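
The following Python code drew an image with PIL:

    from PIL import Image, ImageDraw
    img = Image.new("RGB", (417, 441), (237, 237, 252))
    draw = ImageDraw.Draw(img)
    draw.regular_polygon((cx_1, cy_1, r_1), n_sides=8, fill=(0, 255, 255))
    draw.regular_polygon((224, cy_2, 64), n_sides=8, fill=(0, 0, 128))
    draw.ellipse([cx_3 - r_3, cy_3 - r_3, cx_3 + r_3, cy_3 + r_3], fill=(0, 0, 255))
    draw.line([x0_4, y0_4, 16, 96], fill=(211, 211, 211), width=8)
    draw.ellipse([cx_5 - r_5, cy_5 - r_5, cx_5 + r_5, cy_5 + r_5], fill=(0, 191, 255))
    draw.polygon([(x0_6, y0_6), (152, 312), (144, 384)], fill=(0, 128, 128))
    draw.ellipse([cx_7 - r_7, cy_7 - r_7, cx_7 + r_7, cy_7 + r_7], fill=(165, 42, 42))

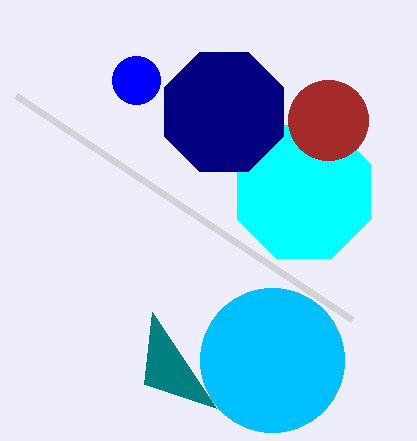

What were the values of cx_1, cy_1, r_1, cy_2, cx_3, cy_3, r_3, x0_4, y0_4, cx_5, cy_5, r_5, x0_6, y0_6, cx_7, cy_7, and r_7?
cx_1 = 304, cy_1 = 192, r_1 = 72, cy_2 = 112, cx_3 = 136, cy_3 = 80, r_3 = 24, x0_4 = 352, y0_4 = 320, cx_5 = 272, cy_5 = 360, r_5 = 72, x0_6 = 216, y0_6 = 408, cx_7 = 328, cy_7 = 120, r_7 = 40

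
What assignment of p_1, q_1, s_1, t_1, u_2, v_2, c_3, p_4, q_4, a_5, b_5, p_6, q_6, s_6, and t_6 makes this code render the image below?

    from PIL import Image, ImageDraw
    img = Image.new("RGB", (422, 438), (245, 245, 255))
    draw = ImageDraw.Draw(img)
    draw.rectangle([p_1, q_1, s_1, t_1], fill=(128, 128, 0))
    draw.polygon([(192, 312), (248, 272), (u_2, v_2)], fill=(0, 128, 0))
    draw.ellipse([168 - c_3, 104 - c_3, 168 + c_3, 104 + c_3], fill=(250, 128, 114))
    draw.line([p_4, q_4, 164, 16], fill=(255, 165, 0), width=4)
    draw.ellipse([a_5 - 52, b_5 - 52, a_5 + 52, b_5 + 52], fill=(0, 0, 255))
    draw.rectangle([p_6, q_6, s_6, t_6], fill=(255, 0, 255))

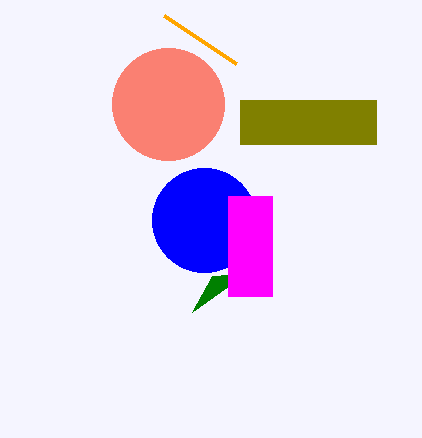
p_1 = 240, q_1 = 100, s_1 = 376, t_1 = 144, u_2 = 212, v_2 = 276, c_3 = 56, p_4 = 236, q_4 = 64, a_5 = 204, b_5 = 220, p_6 = 228, q_6 = 196, s_6 = 272, t_6 = 296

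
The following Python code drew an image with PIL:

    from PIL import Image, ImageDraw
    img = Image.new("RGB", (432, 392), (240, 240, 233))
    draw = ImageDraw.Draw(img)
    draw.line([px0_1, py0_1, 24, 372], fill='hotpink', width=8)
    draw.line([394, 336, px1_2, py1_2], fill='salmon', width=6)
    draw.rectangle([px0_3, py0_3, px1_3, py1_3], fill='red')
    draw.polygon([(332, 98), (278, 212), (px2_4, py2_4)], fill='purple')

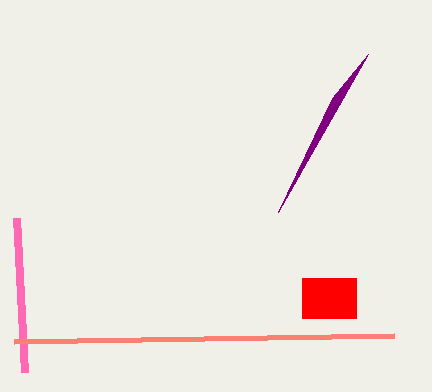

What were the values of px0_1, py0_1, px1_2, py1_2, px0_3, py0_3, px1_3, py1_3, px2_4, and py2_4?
px0_1 = 16; py0_1 = 218; px1_2 = 14; py1_2 = 342; px0_3 = 302; py0_3 = 278; px1_3 = 356; py1_3 = 318; px2_4 = 368; py2_4 = 54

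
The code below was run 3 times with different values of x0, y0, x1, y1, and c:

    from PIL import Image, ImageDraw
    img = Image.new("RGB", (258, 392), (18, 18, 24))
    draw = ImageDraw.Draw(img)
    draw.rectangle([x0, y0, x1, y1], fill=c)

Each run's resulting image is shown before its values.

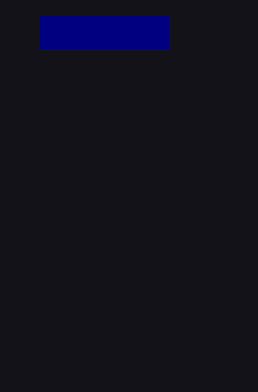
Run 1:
x0 = 40; y0 = 16; x1 = 168; y1 = 48; c = 'navy'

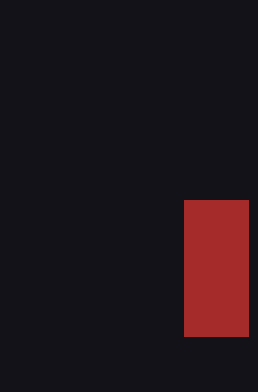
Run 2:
x0 = 184
y0 = 200
x1 = 248
y1 = 336
c = 'brown'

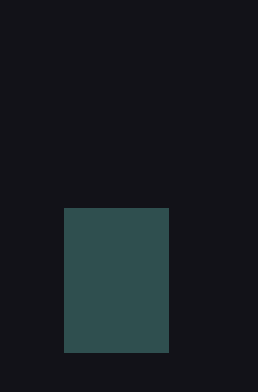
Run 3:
x0 = 64, y0 = 208, x1 = 168, y1 = 352, c = 'darkslategray'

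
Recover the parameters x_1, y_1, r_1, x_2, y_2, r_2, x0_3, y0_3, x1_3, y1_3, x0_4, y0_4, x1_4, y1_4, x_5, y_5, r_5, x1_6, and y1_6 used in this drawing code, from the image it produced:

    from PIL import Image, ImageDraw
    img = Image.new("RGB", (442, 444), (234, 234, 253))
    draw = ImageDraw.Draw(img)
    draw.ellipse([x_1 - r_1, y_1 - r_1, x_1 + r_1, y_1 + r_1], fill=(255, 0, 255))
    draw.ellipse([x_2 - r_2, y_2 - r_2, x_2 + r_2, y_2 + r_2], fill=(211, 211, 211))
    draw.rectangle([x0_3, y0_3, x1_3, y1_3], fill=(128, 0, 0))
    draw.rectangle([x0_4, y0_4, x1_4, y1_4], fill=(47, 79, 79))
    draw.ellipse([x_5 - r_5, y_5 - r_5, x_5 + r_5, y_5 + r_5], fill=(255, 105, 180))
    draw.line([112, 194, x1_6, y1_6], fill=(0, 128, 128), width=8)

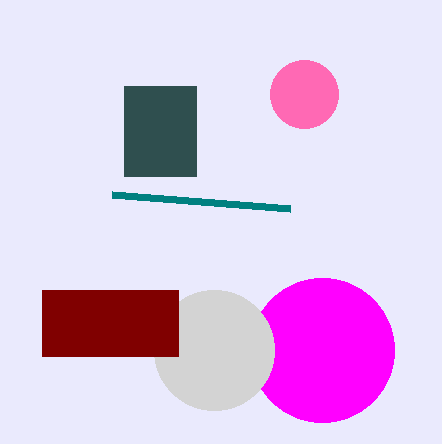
x_1 = 322, y_1 = 350, r_1 = 72, x_2 = 214, y_2 = 350, r_2 = 60, x0_3 = 42, y0_3 = 290, x1_3 = 178, y1_3 = 356, x0_4 = 124, y0_4 = 86, x1_4 = 196, y1_4 = 176, x_5 = 304, y_5 = 94, r_5 = 34, x1_6 = 290, y1_6 = 208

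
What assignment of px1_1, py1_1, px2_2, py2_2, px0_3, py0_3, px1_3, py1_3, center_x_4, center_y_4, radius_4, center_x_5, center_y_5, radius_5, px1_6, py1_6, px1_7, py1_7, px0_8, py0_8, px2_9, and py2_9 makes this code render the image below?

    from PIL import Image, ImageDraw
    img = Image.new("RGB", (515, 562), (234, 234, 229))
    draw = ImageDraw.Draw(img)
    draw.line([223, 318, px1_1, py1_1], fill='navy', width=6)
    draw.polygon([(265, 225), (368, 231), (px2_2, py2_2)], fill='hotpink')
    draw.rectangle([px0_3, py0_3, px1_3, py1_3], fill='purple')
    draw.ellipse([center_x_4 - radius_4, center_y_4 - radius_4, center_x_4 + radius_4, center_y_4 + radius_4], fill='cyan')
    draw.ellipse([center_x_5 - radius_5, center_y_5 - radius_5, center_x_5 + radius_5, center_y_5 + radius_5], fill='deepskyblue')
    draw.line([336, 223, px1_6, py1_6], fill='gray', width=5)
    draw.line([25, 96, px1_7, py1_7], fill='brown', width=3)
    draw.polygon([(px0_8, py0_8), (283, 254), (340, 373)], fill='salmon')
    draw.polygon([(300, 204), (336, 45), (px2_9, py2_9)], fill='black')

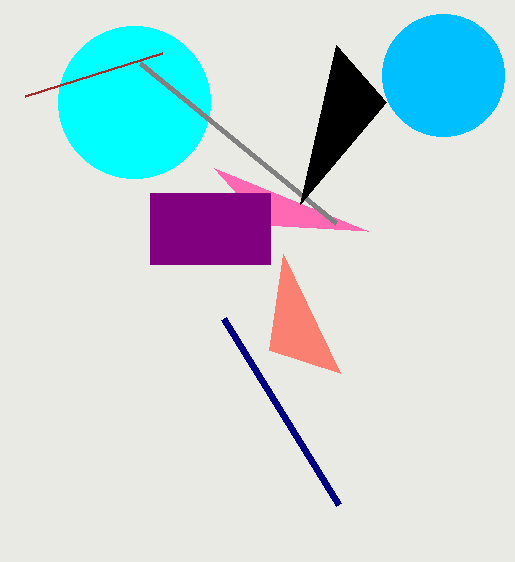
px1_1 = 338, py1_1 = 504, px2_2 = 214, py2_2 = 168, px0_3 = 150, py0_3 = 193, px1_3 = 270, py1_3 = 264, center_x_4 = 134, center_y_4 = 102, radius_4 = 76, center_x_5 = 443, center_y_5 = 75, radius_5 = 61, px1_6 = 140, py1_6 = 63, px1_7 = 162, py1_7 = 53, px0_8 = 269, py0_8 = 350, px2_9 = 386, py2_9 = 102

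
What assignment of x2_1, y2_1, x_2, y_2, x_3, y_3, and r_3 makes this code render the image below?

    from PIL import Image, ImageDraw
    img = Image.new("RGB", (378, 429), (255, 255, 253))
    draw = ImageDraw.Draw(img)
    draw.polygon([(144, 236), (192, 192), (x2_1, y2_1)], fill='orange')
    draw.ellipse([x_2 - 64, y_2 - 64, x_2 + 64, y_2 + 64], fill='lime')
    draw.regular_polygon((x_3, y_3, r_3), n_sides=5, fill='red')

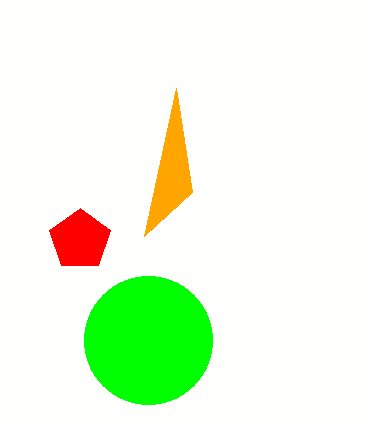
x2_1 = 176; y2_1 = 88; x_2 = 148; y_2 = 340; x_3 = 80; y_3 = 240; r_3 = 32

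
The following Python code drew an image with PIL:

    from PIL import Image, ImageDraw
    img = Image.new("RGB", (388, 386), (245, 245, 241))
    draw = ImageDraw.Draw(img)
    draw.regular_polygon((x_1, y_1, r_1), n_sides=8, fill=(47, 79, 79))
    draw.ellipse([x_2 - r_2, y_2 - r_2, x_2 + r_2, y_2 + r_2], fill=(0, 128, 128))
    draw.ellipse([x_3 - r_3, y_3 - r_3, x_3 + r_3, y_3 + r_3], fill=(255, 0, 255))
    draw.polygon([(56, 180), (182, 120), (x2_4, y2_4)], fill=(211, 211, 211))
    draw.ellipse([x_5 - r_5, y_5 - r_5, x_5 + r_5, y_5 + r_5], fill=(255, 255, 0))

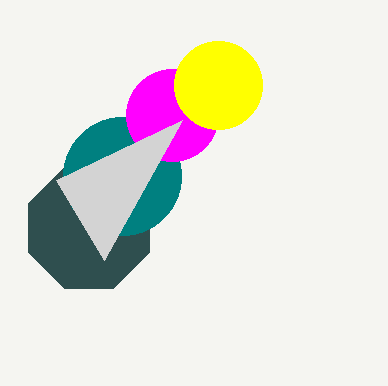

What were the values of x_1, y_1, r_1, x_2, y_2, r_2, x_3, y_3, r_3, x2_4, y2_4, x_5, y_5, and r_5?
x_1 = 89
y_1 = 228
r_1 = 65
x_2 = 122
y_2 = 176
r_2 = 59
x_3 = 172
y_3 = 115
r_3 = 46
x2_4 = 104
y2_4 = 260
x_5 = 218
y_5 = 85
r_5 = 44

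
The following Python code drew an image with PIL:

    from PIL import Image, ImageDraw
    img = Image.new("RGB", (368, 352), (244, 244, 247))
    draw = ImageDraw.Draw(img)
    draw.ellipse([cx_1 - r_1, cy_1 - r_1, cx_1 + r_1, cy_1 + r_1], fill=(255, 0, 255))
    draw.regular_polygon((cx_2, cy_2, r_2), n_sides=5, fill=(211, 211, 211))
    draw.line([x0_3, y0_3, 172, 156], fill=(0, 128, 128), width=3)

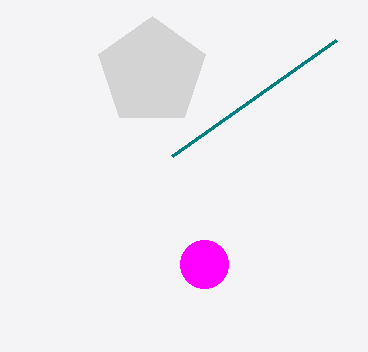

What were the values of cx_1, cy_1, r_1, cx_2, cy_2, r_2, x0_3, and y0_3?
cx_1 = 204
cy_1 = 264
r_1 = 24
cx_2 = 152
cy_2 = 72
r_2 = 56
x0_3 = 336
y0_3 = 40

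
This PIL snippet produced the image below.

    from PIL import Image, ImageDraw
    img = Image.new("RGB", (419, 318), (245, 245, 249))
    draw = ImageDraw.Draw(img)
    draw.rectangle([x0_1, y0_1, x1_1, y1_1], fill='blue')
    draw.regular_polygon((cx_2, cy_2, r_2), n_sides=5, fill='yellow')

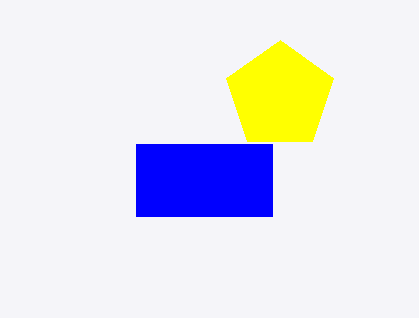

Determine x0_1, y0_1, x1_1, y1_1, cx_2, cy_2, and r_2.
x0_1 = 136, y0_1 = 144, x1_1 = 272, y1_1 = 216, cx_2 = 280, cy_2 = 96, r_2 = 56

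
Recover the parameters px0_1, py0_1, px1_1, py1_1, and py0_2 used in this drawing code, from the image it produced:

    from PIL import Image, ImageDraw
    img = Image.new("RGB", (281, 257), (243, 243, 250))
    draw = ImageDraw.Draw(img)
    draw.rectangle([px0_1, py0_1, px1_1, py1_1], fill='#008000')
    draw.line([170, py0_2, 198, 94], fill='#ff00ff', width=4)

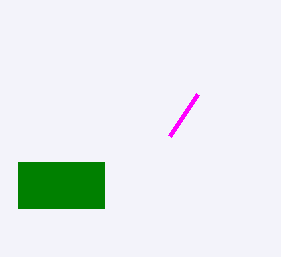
px0_1 = 18; py0_1 = 162; px1_1 = 104; py1_1 = 208; py0_2 = 136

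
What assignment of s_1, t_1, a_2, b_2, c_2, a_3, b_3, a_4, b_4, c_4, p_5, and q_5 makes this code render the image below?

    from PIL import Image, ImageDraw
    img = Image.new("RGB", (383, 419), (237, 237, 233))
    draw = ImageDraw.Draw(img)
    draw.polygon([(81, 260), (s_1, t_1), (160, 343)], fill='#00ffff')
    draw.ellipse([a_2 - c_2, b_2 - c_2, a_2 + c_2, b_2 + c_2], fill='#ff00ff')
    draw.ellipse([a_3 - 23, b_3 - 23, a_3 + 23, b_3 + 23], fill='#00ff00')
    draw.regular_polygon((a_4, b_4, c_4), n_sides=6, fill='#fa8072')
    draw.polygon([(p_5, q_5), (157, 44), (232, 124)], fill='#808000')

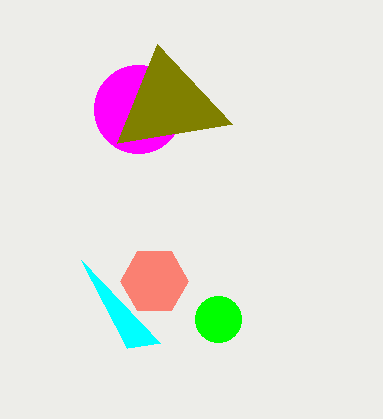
s_1 = 127, t_1 = 348, a_2 = 138, b_2 = 109, c_2 = 44, a_3 = 218, b_3 = 319, a_4 = 154, b_4 = 281, c_4 = 34, p_5 = 117, q_5 = 143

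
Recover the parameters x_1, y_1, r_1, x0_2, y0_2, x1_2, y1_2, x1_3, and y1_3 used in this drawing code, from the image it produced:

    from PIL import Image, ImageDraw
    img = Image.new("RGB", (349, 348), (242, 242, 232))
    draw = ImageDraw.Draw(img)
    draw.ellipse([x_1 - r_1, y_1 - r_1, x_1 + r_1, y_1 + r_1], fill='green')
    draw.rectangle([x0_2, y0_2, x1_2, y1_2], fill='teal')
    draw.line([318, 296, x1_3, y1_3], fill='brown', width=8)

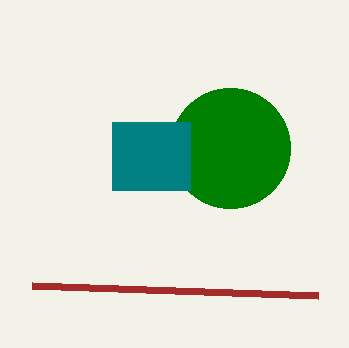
x_1 = 230; y_1 = 148; r_1 = 60; x0_2 = 112; y0_2 = 122; x1_2 = 190; y1_2 = 190; x1_3 = 32; y1_3 = 286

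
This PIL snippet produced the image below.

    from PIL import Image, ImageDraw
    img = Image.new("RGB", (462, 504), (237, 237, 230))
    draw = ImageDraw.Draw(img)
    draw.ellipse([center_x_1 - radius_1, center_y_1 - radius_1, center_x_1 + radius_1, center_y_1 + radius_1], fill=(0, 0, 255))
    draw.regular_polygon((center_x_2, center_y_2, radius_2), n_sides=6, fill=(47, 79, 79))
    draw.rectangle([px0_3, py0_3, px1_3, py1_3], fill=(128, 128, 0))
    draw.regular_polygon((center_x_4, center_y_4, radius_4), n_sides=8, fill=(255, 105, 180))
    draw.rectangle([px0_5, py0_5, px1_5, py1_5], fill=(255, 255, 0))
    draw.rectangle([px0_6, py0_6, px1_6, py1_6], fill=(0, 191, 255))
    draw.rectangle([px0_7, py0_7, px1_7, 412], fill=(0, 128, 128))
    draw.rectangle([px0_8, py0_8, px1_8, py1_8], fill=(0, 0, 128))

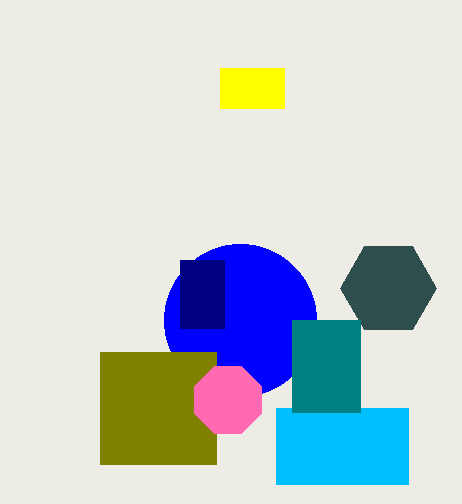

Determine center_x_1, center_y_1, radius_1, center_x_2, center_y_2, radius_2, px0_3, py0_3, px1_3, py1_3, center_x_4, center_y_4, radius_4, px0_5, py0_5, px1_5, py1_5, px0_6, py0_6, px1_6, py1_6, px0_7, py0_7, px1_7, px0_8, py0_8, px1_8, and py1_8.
center_x_1 = 240; center_y_1 = 320; radius_1 = 76; center_x_2 = 388; center_y_2 = 288; radius_2 = 48; px0_3 = 100; py0_3 = 352; px1_3 = 216; py1_3 = 464; center_x_4 = 228; center_y_4 = 400; radius_4 = 36; px0_5 = 220; py0_5 = 68; px1_5 = 284; py1_5 = 108; px0_6 = 276; py0_6 = 408; px1_6 = 408; py1_6 = 484; px0_7 = 292; py0_7 = 320; px1_7 = 360; px0_8 = 180; py0_8 = 260; px1_8 = 224; py1_8 = 328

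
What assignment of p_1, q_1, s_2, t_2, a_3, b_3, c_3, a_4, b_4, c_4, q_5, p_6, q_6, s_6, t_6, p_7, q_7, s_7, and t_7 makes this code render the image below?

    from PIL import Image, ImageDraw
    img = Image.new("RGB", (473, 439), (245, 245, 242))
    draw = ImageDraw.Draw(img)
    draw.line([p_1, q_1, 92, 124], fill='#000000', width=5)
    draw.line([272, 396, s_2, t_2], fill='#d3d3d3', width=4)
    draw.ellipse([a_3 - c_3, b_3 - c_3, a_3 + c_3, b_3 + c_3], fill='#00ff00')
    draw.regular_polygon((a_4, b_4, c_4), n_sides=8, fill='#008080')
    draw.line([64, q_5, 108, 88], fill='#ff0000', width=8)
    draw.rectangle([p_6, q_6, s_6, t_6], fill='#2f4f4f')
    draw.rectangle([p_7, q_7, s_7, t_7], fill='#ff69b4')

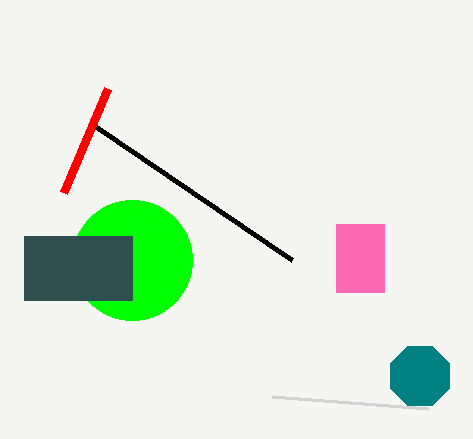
p_1 = 292, q_1 = 260, s_2 = 428, t_2 = 408, a_3 = 132, b_3 = 260, c_3 = 60, a_4 = 420, b_4 = 376, c_4 = 32, q_5 = 192, p_6 = 24, q_6 = 236, s_6 = 132, t_6 = 300, p_7 = 336, q_7 = 224, s_7 = 384, t_7 = 292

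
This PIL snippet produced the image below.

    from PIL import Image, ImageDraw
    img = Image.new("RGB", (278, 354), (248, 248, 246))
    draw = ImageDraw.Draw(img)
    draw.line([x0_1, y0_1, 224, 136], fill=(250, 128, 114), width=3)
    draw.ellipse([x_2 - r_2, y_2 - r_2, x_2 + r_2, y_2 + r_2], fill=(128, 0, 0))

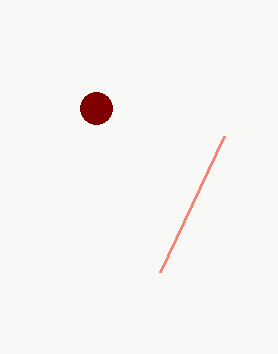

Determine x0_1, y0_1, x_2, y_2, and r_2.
x0_1 = 160; y0_1 = 272; x_2 = 96; y_2 = 108; r_2 = 16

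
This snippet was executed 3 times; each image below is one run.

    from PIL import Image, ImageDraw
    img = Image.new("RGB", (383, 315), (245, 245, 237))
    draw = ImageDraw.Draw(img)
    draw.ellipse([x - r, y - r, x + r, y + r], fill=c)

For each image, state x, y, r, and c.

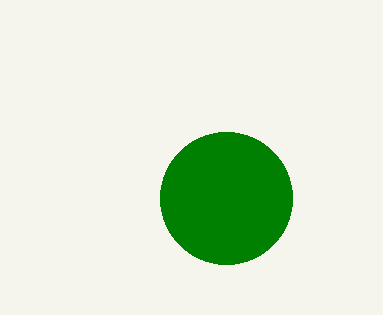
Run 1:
x = 226, y = 198, r = 66, c = 'green'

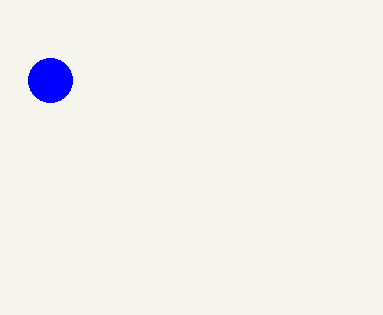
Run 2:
x = 50; y = 80; r = 22; c = 'blue'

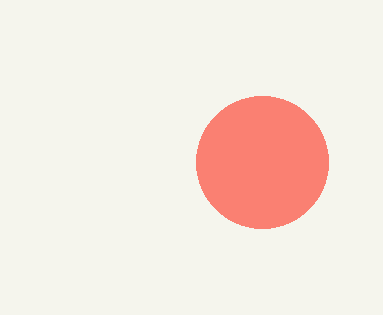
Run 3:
x = 262
y = 162
r = 66
c = 'salmon'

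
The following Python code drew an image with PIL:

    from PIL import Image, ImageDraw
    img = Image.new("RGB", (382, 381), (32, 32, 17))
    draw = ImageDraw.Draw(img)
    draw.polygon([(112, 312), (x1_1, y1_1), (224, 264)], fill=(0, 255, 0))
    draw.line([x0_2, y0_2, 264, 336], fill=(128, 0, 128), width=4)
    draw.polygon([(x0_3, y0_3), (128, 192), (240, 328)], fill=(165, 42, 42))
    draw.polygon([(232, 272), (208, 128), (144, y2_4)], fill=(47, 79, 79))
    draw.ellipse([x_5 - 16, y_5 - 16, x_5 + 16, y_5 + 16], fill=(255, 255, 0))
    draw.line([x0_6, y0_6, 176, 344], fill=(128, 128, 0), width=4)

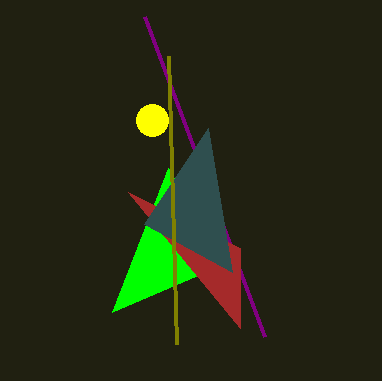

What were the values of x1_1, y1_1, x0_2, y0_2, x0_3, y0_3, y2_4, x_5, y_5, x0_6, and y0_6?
x1_1 = 168, y1_1 = 168, x0_2 = 144, y0_2 = 16, x0_3 = 240, y0_3 = 248, y2_4 = 224, x_5 = 152, y_5 = 120, x0_6 = 168, y0_6 = 56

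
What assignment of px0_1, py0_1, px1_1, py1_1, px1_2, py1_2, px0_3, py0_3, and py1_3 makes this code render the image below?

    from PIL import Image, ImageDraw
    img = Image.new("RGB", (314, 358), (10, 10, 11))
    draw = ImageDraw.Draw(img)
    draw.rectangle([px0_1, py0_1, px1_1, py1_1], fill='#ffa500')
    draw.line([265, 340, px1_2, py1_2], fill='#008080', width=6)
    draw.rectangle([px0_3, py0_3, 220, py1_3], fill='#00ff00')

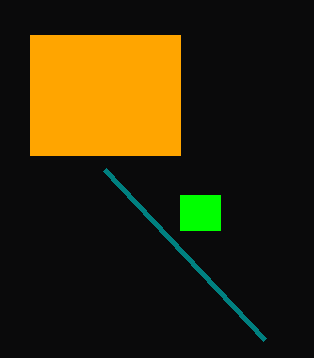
px0_1 = 30; py0_1 = 35; px1_1 = 180; py1_1 = 155; px1_2 = 105; py1_2 = 170; px0_3 = 180; py0_3 = 195; py1_3 = 230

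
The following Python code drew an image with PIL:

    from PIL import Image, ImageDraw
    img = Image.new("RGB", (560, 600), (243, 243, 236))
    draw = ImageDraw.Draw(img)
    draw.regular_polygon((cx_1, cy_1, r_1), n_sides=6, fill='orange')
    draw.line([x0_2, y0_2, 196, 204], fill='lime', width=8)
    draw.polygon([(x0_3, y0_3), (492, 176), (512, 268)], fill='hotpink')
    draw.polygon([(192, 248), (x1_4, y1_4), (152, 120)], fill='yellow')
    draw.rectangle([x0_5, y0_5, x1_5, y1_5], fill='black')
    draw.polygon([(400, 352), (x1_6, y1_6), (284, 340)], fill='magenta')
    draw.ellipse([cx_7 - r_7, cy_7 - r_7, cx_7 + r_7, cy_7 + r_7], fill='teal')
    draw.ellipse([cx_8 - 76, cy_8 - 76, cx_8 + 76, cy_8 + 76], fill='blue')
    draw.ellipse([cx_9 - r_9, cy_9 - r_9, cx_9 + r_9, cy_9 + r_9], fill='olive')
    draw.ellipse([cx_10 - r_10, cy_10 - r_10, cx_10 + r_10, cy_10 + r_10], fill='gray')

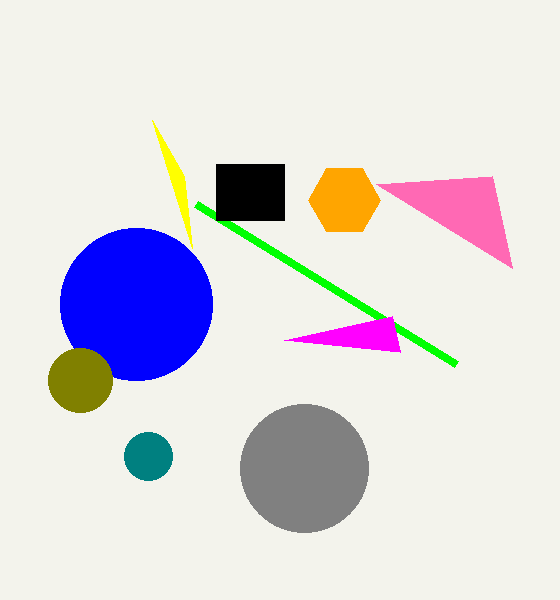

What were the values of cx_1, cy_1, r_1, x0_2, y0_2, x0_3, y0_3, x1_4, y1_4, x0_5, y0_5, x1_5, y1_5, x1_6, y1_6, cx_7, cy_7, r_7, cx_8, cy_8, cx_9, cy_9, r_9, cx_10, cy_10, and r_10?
cx_1 = 344, cy_1 = 200, r_1 = 36, x0_2 = 456, y0_2 = 364, x0_3 = 376, y0_3 = 184, x1_4 = 184, y1_4 = 176, x0_5 = 216, y0_5 = 164, x1_5 = 284, y1_5 = 220, x1_6 = 392, y1_6 = 316, cx_7 = 148, cy_7 = 456, r_7 = 24, cx_8 = 136, cy_8 = 304, cx_9 = 80, cy_9 = 380, r_9 = 32, cx_10 = 304, cy_10 = 468, r_10 = 64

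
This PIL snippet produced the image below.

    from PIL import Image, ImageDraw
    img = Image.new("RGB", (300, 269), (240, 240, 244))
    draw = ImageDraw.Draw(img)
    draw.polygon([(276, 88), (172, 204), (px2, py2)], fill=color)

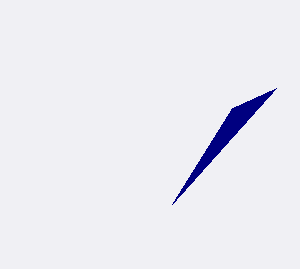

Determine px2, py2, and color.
px2 = 232, py2 = 108, color = 'navy'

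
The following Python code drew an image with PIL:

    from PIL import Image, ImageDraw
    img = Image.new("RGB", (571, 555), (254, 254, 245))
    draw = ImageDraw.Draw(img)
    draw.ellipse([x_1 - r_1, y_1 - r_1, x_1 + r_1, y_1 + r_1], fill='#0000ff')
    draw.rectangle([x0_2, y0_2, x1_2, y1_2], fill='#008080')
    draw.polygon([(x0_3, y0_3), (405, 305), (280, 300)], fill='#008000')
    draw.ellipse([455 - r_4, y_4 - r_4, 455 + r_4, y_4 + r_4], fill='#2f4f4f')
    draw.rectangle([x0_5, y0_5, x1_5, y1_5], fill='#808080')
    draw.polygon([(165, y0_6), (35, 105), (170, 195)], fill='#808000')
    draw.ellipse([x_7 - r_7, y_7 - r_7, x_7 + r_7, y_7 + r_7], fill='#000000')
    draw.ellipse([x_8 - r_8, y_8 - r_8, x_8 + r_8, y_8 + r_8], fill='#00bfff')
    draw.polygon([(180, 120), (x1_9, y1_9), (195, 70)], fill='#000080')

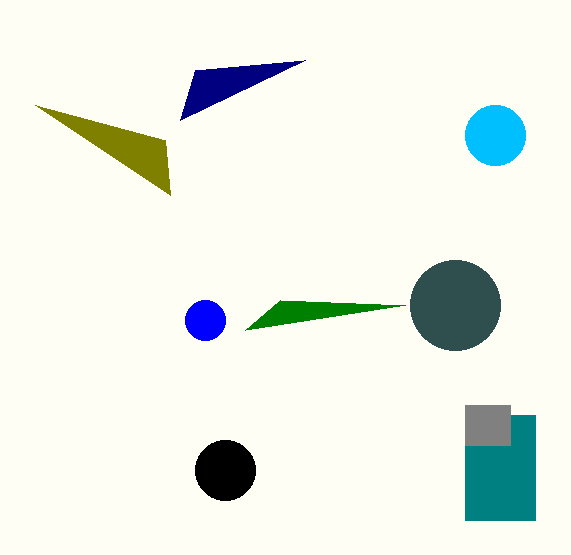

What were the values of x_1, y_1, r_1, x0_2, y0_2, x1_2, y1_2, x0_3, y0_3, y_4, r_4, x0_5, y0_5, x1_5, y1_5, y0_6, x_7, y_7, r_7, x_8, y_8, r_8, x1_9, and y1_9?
x_1 = 205; y_1 = 320; r_1 = 20; x0_2 = 465; y0_2 = 415; x1_2 = 535; y1_2 = 520; x0_3 = 245; y0_3 = 330; y_4 = 305; r_4 = 45; x0_5 = 465; y0_5 = 405; x1_5 = 510; y1_5 = 445; y0_6 = 140; x_7 = 225; y_7 = 470; r_7 = 30; x_8 = 495; y_8 = 135; r_8 = 30; x1_9 = 305; y1_9 = 60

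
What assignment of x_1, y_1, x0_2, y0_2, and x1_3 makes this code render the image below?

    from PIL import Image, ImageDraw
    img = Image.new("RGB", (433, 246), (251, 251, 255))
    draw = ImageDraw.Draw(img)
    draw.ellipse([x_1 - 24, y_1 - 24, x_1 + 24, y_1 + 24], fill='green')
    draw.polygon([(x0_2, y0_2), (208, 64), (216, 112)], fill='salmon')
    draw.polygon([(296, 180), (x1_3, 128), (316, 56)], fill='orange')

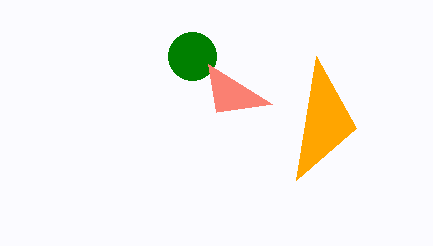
x_1 = 192; y_1 = 56; x0_2 = 272; y0_2 = 104; x1_3 = 356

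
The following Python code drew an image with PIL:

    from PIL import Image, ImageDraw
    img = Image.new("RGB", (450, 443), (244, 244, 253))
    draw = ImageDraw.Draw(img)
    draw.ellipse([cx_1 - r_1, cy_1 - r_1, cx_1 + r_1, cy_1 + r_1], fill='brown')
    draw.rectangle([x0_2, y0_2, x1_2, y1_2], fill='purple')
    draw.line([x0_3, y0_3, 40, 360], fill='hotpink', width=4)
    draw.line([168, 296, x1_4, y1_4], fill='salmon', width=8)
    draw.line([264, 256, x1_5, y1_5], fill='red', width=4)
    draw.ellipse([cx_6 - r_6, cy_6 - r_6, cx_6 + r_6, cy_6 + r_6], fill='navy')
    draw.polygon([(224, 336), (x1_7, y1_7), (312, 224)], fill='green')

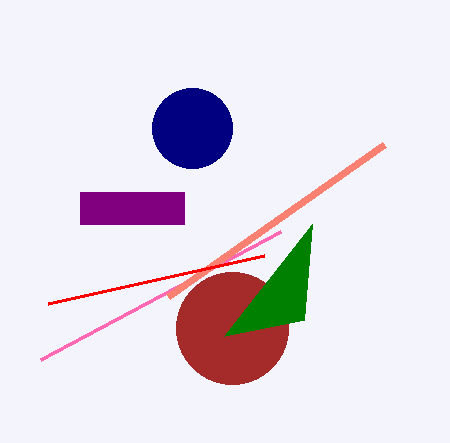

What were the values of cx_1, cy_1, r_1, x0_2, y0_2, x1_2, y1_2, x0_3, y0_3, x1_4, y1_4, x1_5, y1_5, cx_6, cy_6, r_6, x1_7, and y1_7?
cx_1 = 232, cy_1 = 328, r_1 = 56, x0_2 = 80, y0_2 = 192, x1_2 = 184, y1_2 = 224, x0_3 = 280, y0_3 = 232, x1_4 = 384, y1_4 = 144, x1_5 = 48, y1_5 = 304, cx_6 = 192, cy_6 = 128, r_6 = 40, x1_7 = 304, y1_7 = 320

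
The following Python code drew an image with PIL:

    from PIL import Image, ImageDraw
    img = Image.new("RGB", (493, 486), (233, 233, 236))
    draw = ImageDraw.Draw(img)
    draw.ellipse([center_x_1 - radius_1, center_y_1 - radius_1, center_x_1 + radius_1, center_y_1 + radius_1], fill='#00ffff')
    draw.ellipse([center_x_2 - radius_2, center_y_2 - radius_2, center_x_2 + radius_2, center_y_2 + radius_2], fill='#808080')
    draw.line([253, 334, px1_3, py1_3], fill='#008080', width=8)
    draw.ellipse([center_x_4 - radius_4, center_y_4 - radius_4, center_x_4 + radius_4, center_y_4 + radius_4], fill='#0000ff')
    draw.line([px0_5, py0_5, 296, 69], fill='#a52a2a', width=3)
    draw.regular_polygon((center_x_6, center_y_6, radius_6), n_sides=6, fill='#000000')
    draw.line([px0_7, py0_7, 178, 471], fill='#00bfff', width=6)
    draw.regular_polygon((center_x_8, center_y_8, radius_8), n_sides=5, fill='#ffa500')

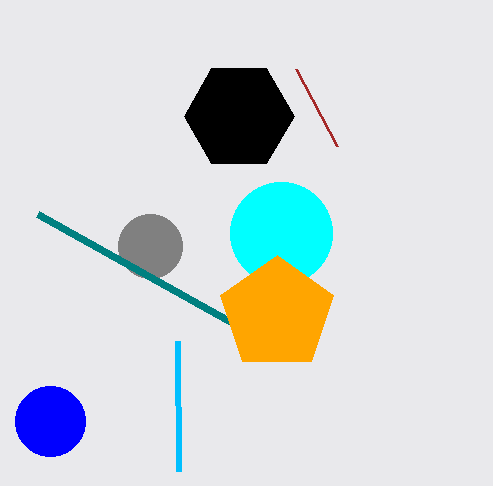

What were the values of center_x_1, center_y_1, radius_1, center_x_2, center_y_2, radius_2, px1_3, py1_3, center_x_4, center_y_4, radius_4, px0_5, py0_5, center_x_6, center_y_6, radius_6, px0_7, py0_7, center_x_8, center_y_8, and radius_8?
center_x_1 = 281, center_y_1 = 233, radius_1 = 51, center_x_2 = 150, center_y_2 = 246, radius_2 = 32, px1_3 = 38, py1_3 = 214, center_x_4 = 50, center_y_4 = 421, radius_4 = 35, px0_5 = 337, py0_5 = 146, center_x_6 = 239, center_y_6 = 116, radius_6 = 55, px0_7 = 177, py0_7 = 341, center_x_8 = 277, center_y_8 = 314, radius_8 = 59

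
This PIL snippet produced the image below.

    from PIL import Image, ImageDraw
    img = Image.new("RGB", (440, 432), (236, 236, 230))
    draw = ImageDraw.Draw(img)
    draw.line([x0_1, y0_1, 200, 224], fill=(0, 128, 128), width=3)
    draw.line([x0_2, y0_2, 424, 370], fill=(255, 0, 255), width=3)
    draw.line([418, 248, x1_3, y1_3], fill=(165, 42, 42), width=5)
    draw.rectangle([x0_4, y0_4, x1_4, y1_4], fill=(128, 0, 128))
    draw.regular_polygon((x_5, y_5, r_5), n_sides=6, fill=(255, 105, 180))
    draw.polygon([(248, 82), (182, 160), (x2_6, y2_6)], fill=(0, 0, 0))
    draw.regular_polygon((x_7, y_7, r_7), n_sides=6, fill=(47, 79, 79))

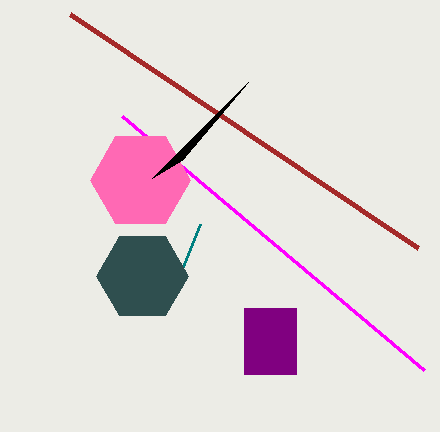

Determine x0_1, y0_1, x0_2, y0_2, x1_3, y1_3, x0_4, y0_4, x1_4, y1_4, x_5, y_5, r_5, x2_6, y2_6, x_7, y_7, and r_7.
x0_1 = 164, y0_1 = 314, x0_2 = 122, y0_2 = 116, x1_3 = 70, y1_3 = 14, x0_4 = 244, y0_4 = 308, x1_4 = 296, y1_4 = 374, x_5 = 140, y_5 = 180, r_5 = 50, x2_6 = 152, y2_6 = 178, x_7 = 142, y_7 = 276, r_7 = 46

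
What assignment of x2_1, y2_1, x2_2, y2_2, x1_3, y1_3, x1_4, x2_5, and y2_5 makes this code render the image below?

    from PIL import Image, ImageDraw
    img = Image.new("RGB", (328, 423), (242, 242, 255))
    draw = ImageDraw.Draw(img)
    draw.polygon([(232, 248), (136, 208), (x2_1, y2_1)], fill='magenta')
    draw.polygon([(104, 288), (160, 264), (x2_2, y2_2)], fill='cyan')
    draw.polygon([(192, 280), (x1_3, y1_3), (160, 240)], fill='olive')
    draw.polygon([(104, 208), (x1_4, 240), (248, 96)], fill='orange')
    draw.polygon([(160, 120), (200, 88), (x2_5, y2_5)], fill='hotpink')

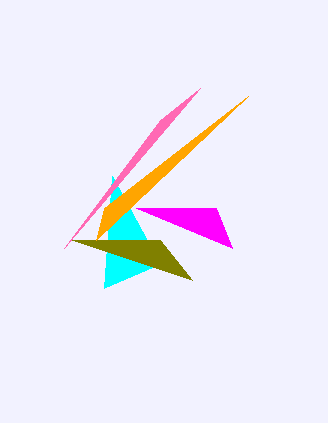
x2_1 = 216
y2_1 = 208
x2_2 = 112
y2_2 = 176
x1_3 = 72
y1_3 = 240
x1_4 = 96
x2_5 = 64
y2_5 = 248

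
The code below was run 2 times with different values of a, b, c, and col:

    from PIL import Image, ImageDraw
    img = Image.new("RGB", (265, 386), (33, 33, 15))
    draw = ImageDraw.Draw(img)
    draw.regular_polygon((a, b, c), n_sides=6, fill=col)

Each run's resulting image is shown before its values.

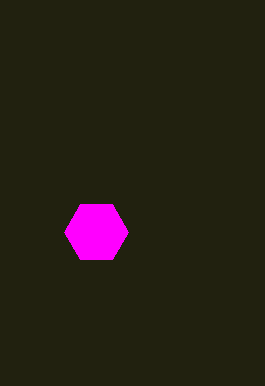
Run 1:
a = 96; b = 232; c = 32; col = 'magenta'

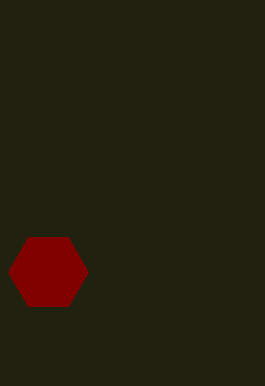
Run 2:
a = 48, b = 272, c = 40, col = 'maroon'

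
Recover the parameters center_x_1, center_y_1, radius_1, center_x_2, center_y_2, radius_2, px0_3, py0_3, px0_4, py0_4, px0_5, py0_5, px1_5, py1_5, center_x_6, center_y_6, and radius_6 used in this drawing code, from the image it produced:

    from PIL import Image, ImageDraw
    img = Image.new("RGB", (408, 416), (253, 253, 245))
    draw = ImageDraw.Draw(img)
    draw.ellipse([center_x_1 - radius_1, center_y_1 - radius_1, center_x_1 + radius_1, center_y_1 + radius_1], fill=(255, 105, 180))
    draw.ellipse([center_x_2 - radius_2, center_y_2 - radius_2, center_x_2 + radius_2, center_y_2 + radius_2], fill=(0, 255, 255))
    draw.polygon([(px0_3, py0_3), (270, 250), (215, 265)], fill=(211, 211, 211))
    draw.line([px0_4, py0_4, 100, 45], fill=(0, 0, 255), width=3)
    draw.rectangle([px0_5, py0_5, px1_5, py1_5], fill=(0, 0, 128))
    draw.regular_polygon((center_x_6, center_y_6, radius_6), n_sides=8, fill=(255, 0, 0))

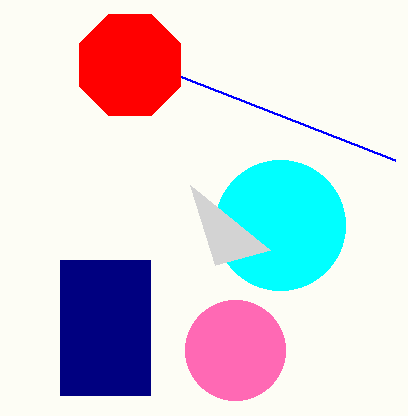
center_x_1 = 235
center_y_1 = 350
radius_1 = 50
center_x_2 = 280
center_y_2 = 225
radius_2 = 65
px0_3 = 190
py0_3 = 185
px0_4 = 395
py0_4 = 160
px0_5 = 60
py0_5 = 260
px1_5 = 150
py1_5 = 395
center_x_6 = 130
center_y_6 = 65
radius_6 = 55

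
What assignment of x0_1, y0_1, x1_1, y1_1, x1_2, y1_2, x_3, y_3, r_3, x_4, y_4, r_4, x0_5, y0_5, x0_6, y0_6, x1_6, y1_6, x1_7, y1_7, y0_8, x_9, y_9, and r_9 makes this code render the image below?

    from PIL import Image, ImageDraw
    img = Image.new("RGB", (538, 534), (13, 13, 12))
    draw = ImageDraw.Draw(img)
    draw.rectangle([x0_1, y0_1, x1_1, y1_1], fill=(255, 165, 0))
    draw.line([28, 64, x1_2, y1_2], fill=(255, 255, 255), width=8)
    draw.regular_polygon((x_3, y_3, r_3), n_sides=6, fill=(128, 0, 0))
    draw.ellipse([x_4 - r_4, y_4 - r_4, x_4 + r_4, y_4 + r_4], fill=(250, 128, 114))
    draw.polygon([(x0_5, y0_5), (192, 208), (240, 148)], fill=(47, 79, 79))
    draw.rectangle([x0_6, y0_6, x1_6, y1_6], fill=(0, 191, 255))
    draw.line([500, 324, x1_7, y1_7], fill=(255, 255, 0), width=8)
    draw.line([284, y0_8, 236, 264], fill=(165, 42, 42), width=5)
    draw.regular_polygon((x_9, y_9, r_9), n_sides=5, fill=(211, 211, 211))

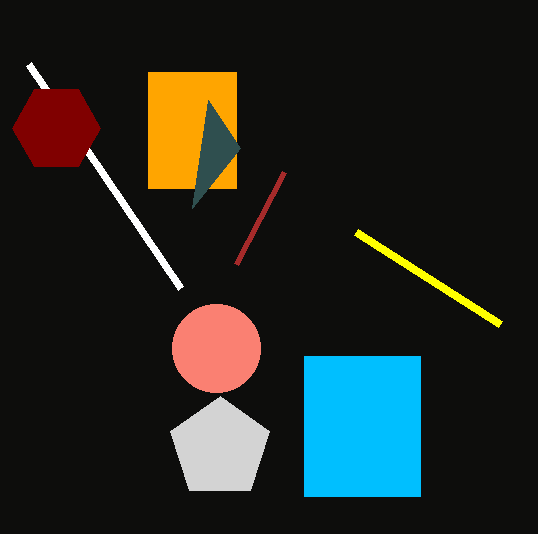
x0_1 = 148
y0_1 = 72
x1_1 = 236
y1_1 = 188
x1_2 = 180
y1_2 = 288
x_3 = 56
y_3 = 128
r_3 = 44
x_4 = 216
y_4 = 348
r_4 = 44
x0_5 = 208
y0_5 = 100
x0_6 = 304
y0_6 = 356
x1_6 = 420
y1_6 = 496
x1_7 = 356
y1_7 = 232
y0_8 = 172
x_9 = 220
y_9 = 448
r_9 = 52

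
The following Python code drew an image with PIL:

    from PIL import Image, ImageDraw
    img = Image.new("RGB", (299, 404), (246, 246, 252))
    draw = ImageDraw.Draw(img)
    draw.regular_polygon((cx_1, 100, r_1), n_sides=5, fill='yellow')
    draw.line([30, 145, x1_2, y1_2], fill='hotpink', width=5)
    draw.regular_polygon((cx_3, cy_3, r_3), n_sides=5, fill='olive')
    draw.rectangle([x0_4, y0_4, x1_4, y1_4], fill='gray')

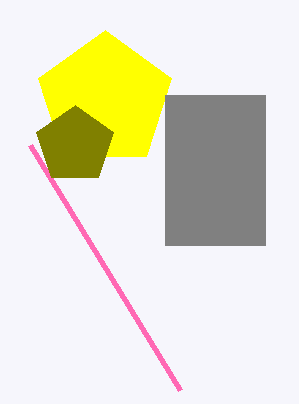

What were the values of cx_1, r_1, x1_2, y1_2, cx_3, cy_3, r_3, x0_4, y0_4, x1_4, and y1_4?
cx_1 = 105; r_1 = 70; x1_2 = 180; y1_2 = 390; cx_3 = 75; cy_3 = 145; r_3 = 40; x0_4 = 165; y0_4 = 95; x1_4 = 265; y1_4 = 245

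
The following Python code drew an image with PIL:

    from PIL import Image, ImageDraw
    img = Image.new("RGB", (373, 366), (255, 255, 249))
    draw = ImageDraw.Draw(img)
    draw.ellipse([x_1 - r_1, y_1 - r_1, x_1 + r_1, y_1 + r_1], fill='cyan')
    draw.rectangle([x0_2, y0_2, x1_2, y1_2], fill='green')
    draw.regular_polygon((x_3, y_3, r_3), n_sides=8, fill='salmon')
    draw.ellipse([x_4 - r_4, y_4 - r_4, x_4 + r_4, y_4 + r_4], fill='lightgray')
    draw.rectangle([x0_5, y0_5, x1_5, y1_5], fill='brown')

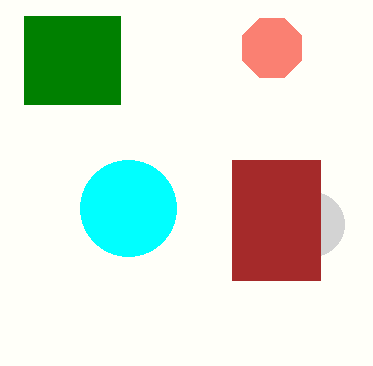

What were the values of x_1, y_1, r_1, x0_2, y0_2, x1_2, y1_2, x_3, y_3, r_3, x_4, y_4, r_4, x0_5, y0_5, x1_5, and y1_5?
x_1 = 128
y_1 = 208
r_1 = 48
x0_2 = 24
y0_2 = 16
x1_2 = 120
y1_2 = 104
x_3 = 272
y_3 = 48
r_3 = 32
x_4 = 312
y_4 = 224
r_4 = 32
x0_5 = 232
y0_5 = 160
x1_5 = 320
y1_5 = 280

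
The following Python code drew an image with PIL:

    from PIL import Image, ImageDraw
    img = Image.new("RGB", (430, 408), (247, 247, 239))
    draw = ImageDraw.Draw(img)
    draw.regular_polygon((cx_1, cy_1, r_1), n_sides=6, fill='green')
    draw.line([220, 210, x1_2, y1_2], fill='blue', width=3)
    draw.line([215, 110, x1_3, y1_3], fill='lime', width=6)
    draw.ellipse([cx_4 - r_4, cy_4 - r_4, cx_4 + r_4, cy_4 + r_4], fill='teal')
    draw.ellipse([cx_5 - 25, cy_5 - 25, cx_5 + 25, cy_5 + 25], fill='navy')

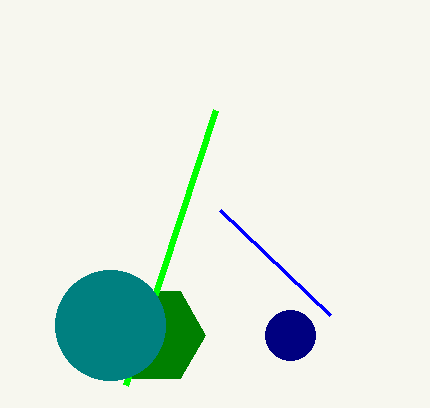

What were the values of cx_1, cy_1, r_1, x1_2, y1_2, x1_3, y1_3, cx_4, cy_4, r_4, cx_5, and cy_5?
cx_1 = 155; cy_1 = 335; r_1 = 50; x1_2 = 330; y1_2 = 315; x1_3 = 125; y1_3 = 385; cx_4 = 110; cy_4 = 325; r_4 = 55; cx_5 = 290; cy_5 = 335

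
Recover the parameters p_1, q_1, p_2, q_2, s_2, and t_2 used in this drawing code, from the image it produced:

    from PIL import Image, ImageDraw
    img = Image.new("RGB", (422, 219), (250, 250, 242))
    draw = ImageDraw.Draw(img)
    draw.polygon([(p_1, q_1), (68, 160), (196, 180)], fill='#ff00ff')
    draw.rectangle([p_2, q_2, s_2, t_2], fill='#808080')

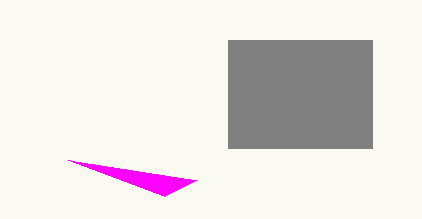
p_1 = 164, q_1 = 196, p_2 = 228, q_2 = 40, s_2 = 372, t_2 = 148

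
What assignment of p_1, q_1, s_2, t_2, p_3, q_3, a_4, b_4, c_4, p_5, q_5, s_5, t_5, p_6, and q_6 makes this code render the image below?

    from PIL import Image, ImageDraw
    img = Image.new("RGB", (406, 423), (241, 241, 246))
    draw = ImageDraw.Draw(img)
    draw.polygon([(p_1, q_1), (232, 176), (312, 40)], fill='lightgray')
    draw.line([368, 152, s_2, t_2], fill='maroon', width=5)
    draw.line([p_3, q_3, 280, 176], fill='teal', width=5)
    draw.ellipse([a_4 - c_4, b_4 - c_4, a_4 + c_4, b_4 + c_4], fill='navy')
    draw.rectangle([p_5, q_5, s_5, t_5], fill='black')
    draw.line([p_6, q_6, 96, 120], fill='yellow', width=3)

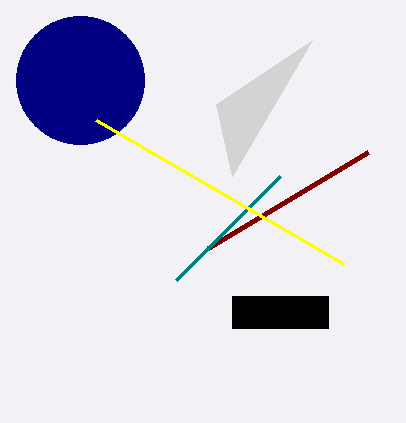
p_1 = 216; q_1 = 104; s_2 = 208; t_2 = 248; p_3 = 176; q_3 = 280; a_4 = 80; b_4 = 80; c_4 = 64; p_5 = 232; q_5 = 296; s_5 = 328; t_5 = 328; p_6 = 344; q_6 = 264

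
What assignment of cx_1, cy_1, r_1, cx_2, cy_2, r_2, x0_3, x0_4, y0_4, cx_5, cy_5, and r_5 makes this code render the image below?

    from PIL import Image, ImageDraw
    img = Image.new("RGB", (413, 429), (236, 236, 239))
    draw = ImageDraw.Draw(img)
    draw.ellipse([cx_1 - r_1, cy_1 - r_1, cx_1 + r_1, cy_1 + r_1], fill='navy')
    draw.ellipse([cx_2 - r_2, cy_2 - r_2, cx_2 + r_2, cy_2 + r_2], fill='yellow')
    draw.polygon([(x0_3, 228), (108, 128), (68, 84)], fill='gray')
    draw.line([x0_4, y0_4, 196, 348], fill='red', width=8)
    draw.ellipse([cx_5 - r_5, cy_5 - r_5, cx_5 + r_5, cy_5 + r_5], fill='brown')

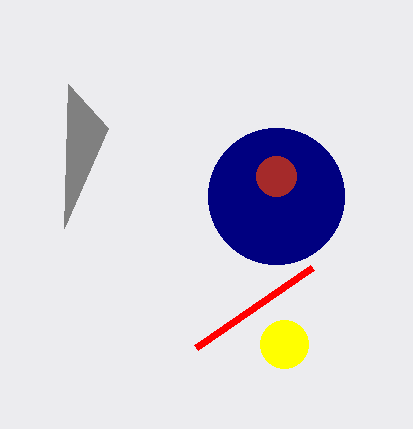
cx_1 = 276, cy_1 = 196, r_1 = 68, cx_2 = 284, cy_2 = 344, r_2 = 24, x0_3 = 64, x0_4 = 312, y0_4 = 268, cx_5 = 276, cy_5 = 176, r_5 = 20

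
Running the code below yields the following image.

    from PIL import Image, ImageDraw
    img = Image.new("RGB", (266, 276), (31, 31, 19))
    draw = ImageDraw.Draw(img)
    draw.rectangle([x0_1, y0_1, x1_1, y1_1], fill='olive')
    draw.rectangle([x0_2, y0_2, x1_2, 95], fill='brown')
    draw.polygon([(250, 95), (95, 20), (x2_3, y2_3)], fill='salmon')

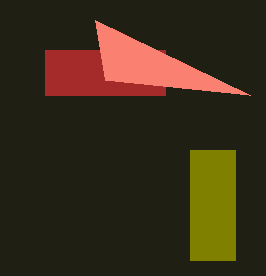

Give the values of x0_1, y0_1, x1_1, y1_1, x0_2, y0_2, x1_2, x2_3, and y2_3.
x0_1 = 190, y0_1 = 150, x1_1 = 235, y1_1 = 260, x0_2 = 45, y0_2 = 50, x1_2 = 165, x2_3 = 105, y2_3 = 80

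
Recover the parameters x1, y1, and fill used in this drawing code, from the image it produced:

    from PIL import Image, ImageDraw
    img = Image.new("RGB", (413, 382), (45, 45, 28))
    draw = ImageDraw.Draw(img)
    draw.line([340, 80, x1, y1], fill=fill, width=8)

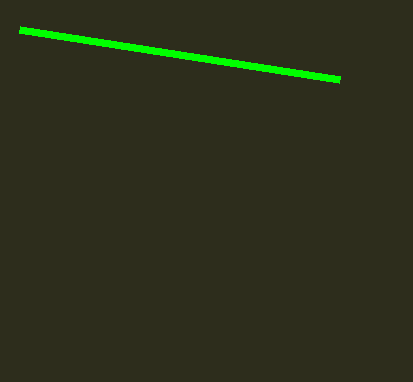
x1 = 20; y1 = 30; fill = 'lime'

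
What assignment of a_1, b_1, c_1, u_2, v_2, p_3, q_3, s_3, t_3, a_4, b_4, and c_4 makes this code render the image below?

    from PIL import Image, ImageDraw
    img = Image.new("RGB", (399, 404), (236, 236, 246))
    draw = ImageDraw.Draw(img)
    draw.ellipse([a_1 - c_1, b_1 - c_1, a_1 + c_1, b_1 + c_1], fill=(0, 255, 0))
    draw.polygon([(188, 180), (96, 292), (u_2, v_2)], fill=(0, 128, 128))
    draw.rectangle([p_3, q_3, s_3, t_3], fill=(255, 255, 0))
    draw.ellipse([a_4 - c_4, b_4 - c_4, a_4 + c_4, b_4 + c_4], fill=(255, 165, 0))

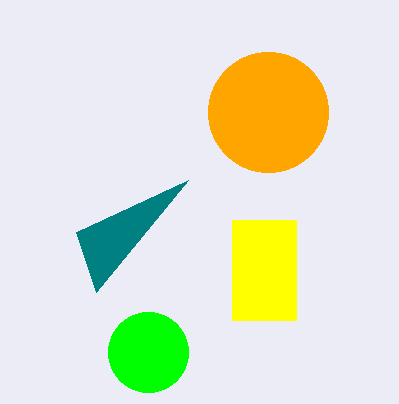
a_1 = 148, b_1 = 352, c_1 = 40, u_2 = 76, v_2 = 232, p_3 = 232, q_3 = 220, s_3 = 296, t_3 = 320, a_4 = 268, b_4 = 112, c_4 = 60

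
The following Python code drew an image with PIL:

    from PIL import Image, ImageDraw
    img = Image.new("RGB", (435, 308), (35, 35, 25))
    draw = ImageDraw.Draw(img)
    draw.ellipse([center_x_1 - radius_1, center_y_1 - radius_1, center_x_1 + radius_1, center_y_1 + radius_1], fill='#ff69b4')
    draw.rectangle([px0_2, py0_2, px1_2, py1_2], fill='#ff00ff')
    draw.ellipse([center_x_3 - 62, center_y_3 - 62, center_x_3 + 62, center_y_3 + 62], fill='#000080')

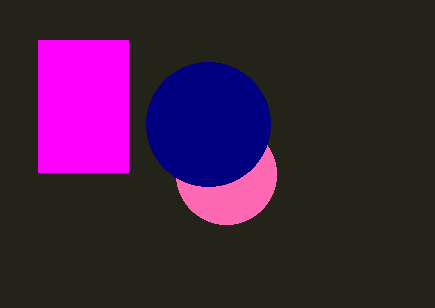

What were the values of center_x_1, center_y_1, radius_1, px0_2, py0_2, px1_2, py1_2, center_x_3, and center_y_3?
center_x_1 = 226, center_y_1 = 174, radius_1 = 50, px0_2 = 38, py0_2 = 40, px1_2 = 128, py1_2 = 172, center_x_3 = 208, center_y_3 = 124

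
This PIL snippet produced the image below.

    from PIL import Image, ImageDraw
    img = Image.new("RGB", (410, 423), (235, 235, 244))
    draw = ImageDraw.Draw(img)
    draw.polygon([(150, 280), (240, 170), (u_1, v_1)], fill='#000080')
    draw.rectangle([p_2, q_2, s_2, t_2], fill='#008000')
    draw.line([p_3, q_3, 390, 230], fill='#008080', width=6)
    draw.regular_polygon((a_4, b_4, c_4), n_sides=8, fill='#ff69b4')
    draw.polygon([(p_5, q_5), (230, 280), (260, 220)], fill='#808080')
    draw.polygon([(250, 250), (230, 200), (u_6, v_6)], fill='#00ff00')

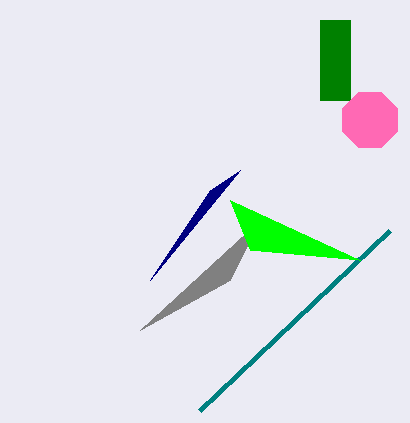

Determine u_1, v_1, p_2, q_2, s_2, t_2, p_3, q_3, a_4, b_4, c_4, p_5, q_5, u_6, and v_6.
u_1 = 210; v_1 = 190; p_2 = 320; q_2 = 20; s_2 = 350; t_2 = 100; p_3 = 200; q_3 = 410; a_4 = 370; b_4 = 120; c_4 = 30; p_5 = 140; q_5 = 330; u_6 = 360; v_6 = 260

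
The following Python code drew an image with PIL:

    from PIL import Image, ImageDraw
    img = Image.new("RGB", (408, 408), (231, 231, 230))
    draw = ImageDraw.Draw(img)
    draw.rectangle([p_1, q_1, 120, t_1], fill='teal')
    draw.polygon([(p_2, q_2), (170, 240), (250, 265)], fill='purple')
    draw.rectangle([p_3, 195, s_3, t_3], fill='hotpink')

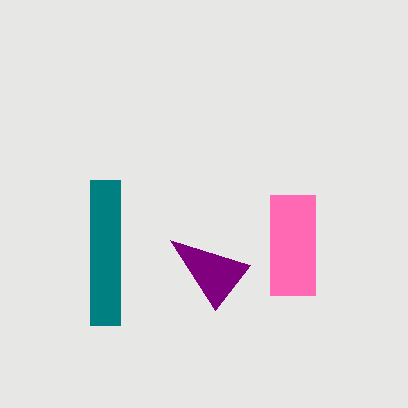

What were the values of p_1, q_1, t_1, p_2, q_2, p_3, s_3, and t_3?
p_1 = 90, q_1 = 180, t_1 = 325, p_2 = 215, q_2 = 310, p_3 = 270, s_3 = 315, t_3 = 295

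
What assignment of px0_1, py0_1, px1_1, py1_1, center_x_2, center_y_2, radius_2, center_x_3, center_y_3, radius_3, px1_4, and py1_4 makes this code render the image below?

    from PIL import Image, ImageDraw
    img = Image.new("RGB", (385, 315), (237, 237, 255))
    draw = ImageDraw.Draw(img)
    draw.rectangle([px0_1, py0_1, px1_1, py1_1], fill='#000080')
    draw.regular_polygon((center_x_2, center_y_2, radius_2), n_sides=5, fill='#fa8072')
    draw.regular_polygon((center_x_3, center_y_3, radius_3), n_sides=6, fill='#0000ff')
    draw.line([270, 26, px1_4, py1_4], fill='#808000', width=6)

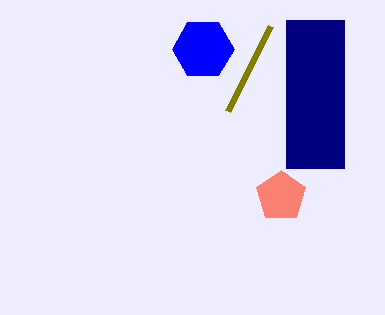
px0_1 = 286; py0_1 = 20; px1_1 = 344; py1_1 = 168; center_x_2 = 281; center_y_2 = 196; radius_2 = 26; center_x_3 = 203; center_y_3 = 49; radius_3 = 31; px1_4 = 227; py1_4 = 111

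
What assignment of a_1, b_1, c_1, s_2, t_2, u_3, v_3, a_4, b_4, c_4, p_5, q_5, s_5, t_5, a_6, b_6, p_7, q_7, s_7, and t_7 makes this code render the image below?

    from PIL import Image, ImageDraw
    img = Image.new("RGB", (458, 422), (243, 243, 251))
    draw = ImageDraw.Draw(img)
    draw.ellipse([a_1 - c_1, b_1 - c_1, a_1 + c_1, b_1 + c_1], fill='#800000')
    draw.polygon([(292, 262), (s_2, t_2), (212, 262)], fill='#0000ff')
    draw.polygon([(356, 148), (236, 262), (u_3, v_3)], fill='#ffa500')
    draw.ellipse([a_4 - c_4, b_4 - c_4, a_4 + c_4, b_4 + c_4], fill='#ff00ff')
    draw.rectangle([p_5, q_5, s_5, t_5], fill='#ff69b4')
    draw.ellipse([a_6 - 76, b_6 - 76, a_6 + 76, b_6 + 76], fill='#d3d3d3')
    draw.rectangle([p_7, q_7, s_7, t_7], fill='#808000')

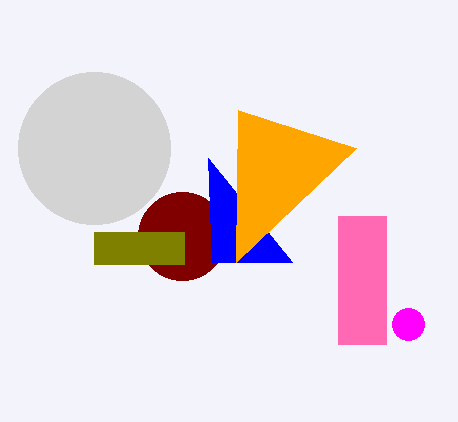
a_1 = 182
b_1 = 236
c_1 = 44
s_2 = 208
t_2 = 158
u_3 = 238
v_3 = 110
a_4 = 408
b_4 = 324
c_4 = 16
p_5 = 338
q_5 = 216
s_5 = 386
t_5 = 344
a_6 = 94
b_6 = 148
p_7 = 94
q_7 = 232
s_7 = 184
t_7 = 264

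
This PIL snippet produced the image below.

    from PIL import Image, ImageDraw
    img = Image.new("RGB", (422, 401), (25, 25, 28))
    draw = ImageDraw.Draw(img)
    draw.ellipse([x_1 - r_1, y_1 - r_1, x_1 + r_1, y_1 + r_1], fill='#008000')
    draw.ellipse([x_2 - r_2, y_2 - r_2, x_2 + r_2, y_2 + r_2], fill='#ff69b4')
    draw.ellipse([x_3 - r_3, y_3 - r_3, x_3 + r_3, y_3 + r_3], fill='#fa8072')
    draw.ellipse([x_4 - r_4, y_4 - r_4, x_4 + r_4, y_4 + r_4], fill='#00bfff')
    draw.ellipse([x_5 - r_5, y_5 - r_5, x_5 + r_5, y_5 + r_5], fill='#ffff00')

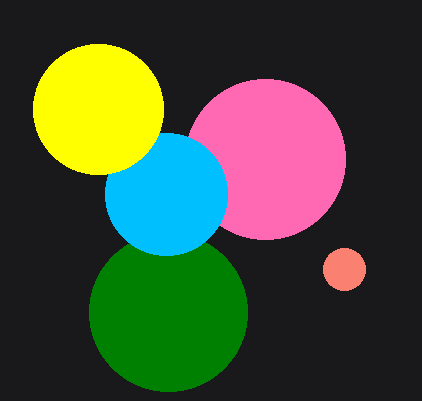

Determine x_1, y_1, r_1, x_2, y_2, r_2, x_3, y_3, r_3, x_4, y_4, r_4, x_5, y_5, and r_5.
x_1 = 168, y_1 = 312, r_1 = 79, x_2 = 265, y_2 = 159, r_2 = 80, x_3 = 344, y_3 = 269, r_3 = 21, x_4 = 166, y_4 = 194, r_4 = 61, x_5 = 98, y_5 = 109, r_5 = 65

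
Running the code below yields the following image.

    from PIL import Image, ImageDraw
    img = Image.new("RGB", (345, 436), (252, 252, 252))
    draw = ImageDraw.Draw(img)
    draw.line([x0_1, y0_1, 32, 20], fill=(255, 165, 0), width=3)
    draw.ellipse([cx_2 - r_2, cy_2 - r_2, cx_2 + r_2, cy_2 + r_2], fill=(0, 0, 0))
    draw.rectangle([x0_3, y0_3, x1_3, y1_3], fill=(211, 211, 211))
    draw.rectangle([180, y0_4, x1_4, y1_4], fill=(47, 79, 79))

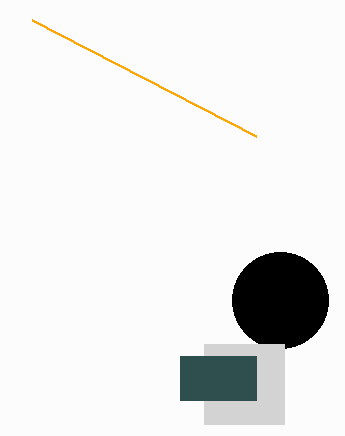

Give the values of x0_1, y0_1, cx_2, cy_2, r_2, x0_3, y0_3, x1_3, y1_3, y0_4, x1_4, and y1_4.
x0_1 = 256; y0_1 = 136; cx_2 = 280; cy_2 = 300; r_2 = 48; x0_3 = 204; y0_3 = 344; x1_3 = 284; y1_3 = 424; y0_4 = 356; x1_4 = 256; y1_4 = 400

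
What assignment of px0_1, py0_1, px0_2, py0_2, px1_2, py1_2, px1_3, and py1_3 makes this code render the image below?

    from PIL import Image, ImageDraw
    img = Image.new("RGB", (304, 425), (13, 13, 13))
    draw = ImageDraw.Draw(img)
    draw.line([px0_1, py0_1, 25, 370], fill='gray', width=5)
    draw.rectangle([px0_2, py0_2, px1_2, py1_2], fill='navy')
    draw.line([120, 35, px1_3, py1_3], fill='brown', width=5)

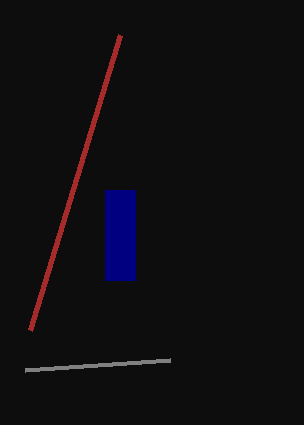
px0_1 = 170, py0_1 = 360, px0_2 = 105, py0_2 = 190, px1_2 = 135, py1_2 = 280, px1_3 = 30, py1_3 = 330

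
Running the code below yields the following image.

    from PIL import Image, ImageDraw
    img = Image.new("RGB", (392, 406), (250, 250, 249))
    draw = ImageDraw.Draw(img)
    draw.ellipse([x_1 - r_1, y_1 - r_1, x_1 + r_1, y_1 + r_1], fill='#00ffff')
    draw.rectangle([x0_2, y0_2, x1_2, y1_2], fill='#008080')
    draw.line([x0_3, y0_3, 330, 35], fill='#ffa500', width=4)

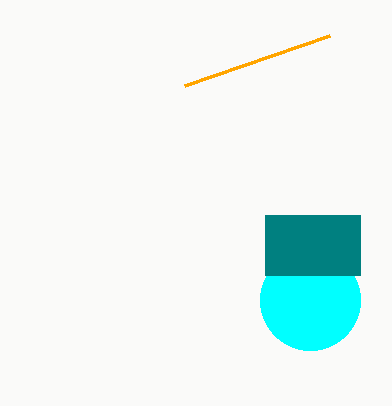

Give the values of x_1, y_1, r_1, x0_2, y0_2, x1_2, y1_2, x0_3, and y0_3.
x_1 = 310, y_1 = 300, r_1 = 50, x0_2 = 265, y0_2 = 215, x1_2 = 360, y1_2 = 275, x0_3 = 185, y0_3 = 85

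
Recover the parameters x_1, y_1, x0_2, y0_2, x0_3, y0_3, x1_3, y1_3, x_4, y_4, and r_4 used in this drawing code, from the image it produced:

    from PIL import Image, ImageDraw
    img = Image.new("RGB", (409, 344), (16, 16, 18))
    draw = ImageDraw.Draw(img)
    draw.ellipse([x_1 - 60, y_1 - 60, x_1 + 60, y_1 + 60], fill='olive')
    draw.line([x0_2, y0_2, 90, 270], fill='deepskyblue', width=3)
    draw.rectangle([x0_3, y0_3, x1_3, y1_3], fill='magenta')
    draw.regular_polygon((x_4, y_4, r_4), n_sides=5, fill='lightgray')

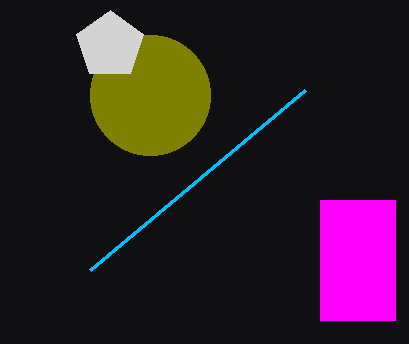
x_1 = 150; y_1 = 95; x0_2 = 305; y0_2 = 90; x0_3 = 320; y0_3 = 200; x1_3 = 395; y1_3 = 320; x_4 = 110; y_4 = 45; r_4 = 35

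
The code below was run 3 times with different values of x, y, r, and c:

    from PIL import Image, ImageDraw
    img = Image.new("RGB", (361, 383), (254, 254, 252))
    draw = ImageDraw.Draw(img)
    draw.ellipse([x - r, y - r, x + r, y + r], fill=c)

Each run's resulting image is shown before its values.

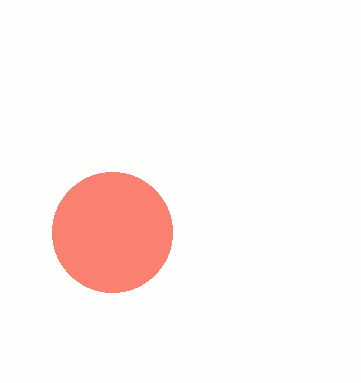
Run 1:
x = 112, y = 232, r = 60, c = 'salmon'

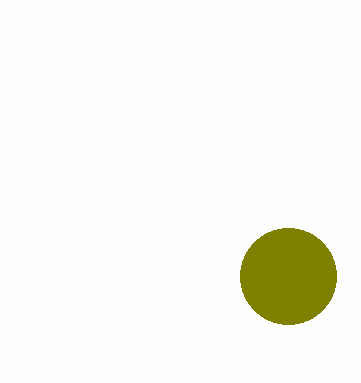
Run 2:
x = 288; y = 276; r = 48; c = 'olive'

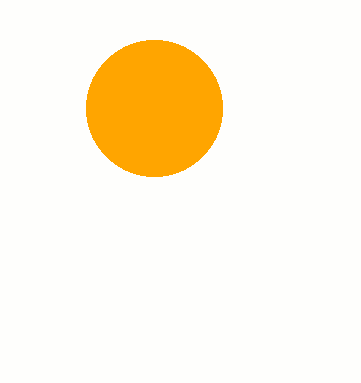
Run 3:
x = 154, y = 108, r = 68, c = 'orange'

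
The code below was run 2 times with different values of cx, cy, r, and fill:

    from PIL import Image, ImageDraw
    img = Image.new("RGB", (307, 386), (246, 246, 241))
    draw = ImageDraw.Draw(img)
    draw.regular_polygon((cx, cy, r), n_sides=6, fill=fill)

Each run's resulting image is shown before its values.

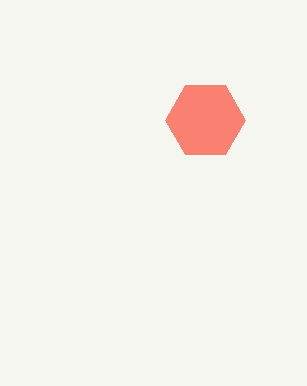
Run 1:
cx = 205
cy = 120
r = 40
fill = 'salmon'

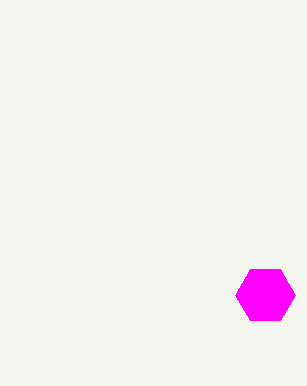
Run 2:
cx = 265, cy = 295, r = 30, fill = 'magenta'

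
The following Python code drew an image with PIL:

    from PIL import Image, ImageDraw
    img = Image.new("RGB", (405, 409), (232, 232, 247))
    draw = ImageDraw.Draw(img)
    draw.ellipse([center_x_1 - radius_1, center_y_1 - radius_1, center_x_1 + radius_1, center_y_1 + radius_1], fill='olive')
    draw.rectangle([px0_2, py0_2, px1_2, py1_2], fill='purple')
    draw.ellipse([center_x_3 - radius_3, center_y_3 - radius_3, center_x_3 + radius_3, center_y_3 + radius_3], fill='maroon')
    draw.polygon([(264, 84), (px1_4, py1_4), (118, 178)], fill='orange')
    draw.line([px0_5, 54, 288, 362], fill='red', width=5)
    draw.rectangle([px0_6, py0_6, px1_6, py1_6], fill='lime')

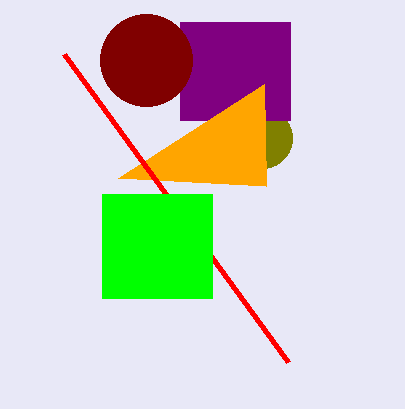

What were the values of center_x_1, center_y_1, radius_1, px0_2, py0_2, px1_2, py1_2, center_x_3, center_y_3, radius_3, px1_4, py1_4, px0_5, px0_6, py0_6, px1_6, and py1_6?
center_x_1 = 262; center_y_1 = 138; radius_1 = 30; px0_2 = 180; py0_2 = 22; px1_2 = 290; py1_2 = 120; center_x_3 = 146; center_y_3 = 60; radius_3 = 46; px1_4 = 266; py1_4 = 186; px0_5 = 64; px0_6 = 102; py0_6 = 194; px1_6 = 212; py1_6 = 298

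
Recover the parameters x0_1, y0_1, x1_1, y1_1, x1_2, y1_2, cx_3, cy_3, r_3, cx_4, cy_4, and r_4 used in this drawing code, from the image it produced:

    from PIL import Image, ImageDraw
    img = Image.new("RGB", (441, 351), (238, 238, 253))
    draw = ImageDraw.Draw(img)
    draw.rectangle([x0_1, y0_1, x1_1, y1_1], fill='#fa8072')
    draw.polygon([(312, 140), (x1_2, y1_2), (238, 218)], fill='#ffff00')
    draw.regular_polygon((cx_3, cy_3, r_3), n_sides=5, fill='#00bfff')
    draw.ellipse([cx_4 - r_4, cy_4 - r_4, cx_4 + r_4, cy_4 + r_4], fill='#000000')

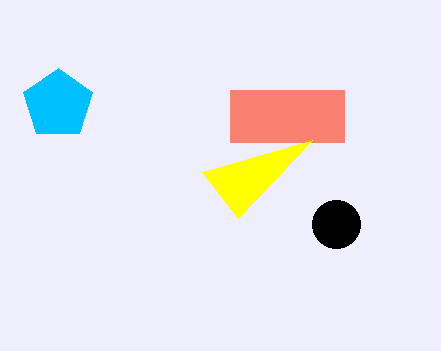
x0_1 = 230; y0_1 = 90; x1_1 = 344; y1_1 = 142; x1_2 = 202; y1_2 = 172; cx_3 = 58; cy_3 = 104; r_3 = 36; cx_4 = 336; cy_4 = 224; r_4 = 24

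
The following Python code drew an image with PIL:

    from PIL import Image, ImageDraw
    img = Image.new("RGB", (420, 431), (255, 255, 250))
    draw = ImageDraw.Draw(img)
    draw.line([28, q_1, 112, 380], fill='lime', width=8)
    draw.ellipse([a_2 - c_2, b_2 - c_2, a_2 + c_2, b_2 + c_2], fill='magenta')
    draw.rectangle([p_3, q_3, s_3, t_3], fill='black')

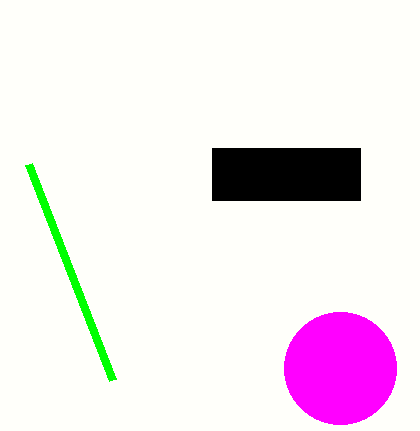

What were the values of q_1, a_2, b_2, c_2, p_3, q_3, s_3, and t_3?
q_1 = 164; a_2 = 340; b_2 = 368; c_2 = 56; p_3 = 212; q_3 = 148; s_3 = 360; t_3 = 200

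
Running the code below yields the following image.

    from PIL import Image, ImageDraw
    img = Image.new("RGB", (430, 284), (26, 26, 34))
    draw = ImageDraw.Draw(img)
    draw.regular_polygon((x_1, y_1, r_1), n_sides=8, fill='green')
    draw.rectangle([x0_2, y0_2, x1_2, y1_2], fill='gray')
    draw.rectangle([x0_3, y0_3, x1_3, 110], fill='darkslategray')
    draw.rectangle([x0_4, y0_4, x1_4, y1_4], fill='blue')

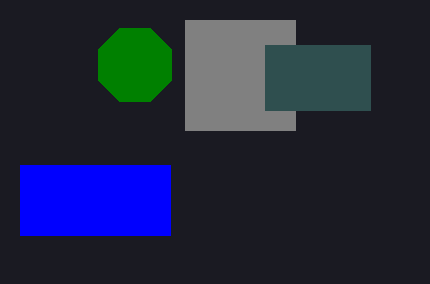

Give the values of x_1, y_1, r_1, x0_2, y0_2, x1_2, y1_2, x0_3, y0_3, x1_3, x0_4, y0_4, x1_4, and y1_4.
x_1 = 135
y_1 = 65
r_1 = 40
x0_2 = 185
y0_2 = 20
x1_2 = 295
y1_2 = 130
x0_3 = 265
y0_3 = 45
x1_3 = 370
x0_4 = 20
y0_4 = 165
x1_4 = 170
y1_4 = 235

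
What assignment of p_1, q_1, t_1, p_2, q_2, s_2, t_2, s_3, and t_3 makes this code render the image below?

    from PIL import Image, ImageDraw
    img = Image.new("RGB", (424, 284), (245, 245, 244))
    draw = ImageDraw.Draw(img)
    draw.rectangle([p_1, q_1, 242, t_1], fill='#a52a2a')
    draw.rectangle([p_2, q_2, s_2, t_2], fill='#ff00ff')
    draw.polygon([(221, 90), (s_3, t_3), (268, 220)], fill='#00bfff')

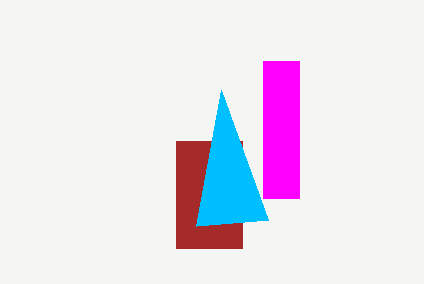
p_1 = 176
q_1 = 141
t_1 = 248
p_2 = 263
q_2 = 61
s_2 = 299
t_2 = 198
s_3 = 196
t_3 = 226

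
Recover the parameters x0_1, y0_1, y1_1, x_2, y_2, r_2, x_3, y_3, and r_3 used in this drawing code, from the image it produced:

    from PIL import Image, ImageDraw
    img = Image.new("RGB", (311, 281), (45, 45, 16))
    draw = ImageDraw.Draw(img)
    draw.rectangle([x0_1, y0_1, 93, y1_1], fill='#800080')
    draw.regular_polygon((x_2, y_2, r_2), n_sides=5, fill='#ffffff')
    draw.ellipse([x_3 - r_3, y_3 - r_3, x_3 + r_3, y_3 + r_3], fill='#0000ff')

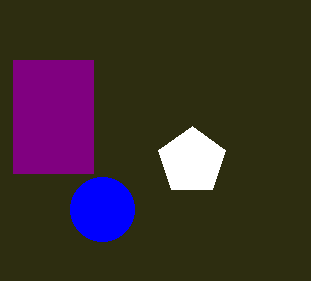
x0_1 = 13
y0_1 = 60
y1_1 = 173
x_2 = 192
y_2 = 161
r_2 = 35
x_3 = 102
y_3 = 209
r_3 = 32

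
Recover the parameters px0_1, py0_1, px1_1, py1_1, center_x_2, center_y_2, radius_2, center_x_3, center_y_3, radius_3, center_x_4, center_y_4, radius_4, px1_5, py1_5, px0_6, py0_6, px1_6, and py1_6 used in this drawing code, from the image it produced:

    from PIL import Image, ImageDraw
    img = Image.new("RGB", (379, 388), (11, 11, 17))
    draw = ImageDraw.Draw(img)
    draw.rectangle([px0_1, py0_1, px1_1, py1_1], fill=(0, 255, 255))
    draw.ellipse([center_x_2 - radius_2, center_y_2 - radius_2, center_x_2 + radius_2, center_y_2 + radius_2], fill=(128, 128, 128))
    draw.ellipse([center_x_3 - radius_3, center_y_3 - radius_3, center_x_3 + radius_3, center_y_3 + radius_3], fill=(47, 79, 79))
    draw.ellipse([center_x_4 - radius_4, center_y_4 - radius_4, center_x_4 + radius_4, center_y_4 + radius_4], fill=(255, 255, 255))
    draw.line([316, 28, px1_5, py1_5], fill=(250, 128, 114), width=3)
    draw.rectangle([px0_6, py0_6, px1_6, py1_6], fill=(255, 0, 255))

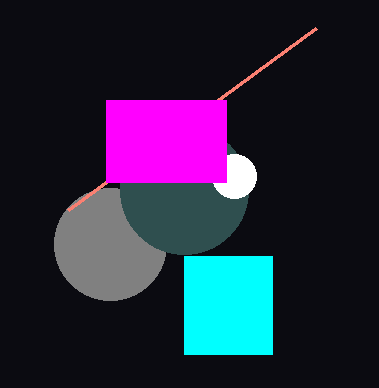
px0_1 = 184
py0_1 = 256
px1_1 = 272
py1_1 = 354
center_x_2 = 110
center_y_2 = 244
radius_2 = 56
center_x_3 = 184
center_y_3 = 190
radius_3 = 64
center_x_4 = 234
center_y_4 = 176
radius_4 = 22
px1_5 = 68
py1_5 = 210
px0_6 = 106
py0_6 = 100
px1_6 = 226
py1_6 = 182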